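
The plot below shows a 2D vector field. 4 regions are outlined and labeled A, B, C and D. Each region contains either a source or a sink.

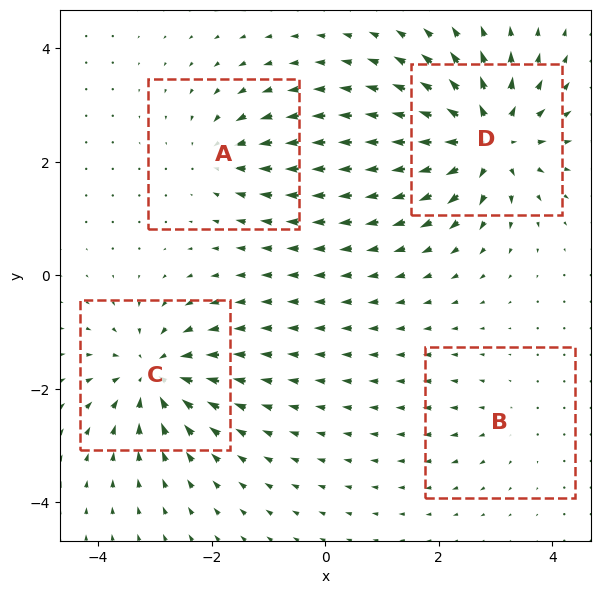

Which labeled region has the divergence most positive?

Divergence at each region's feature centre — A: about -4, B: about +2, C: about -7, D: about +8. Region D is most positive.

D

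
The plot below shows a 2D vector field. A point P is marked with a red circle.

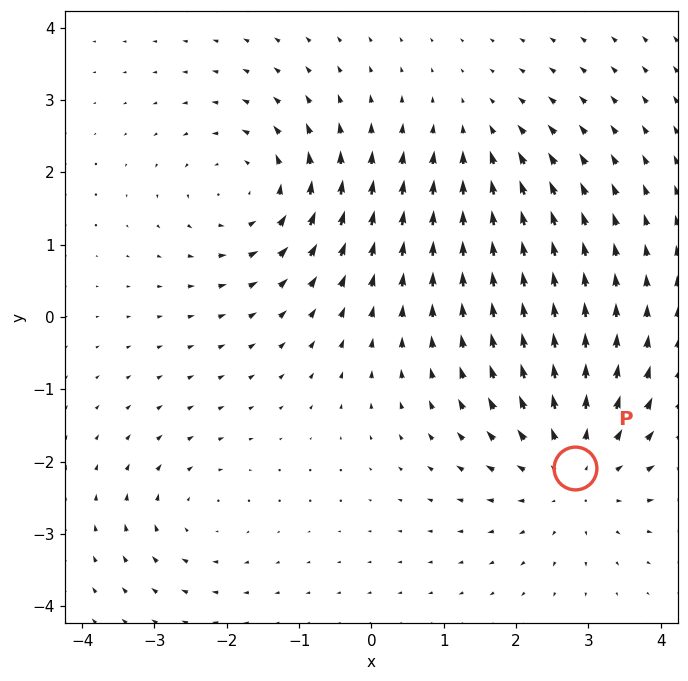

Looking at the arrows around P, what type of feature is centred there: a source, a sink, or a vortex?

source

At P (2.8, -2.1) the arrows spread outward. Divergence about +4, curl ≈0 — positive divergence with near-zero curl is a source.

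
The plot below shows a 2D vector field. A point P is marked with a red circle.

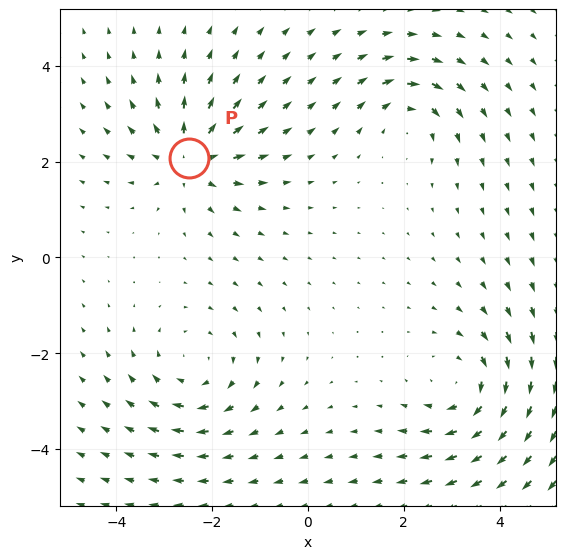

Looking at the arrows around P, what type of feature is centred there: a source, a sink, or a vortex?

source

At P (-2.5, 2.1) the arrows spread outward. Divergence about +5, curl ≈0 — positive divergence with near-zero curl is a source.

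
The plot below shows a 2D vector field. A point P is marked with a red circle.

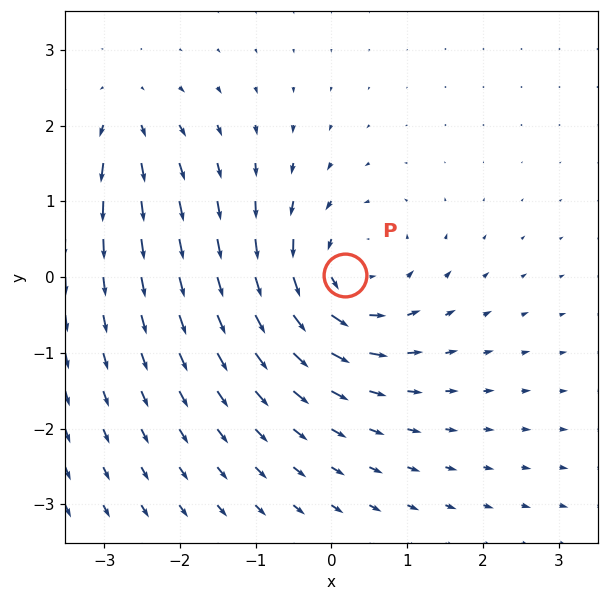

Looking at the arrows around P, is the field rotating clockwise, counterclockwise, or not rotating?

counterclockwise

Near P at (0.2, 0.0) the arrows circulate counterclockwise. The curl (z-component) there is about +5; positive curl means counterclockwise rotation.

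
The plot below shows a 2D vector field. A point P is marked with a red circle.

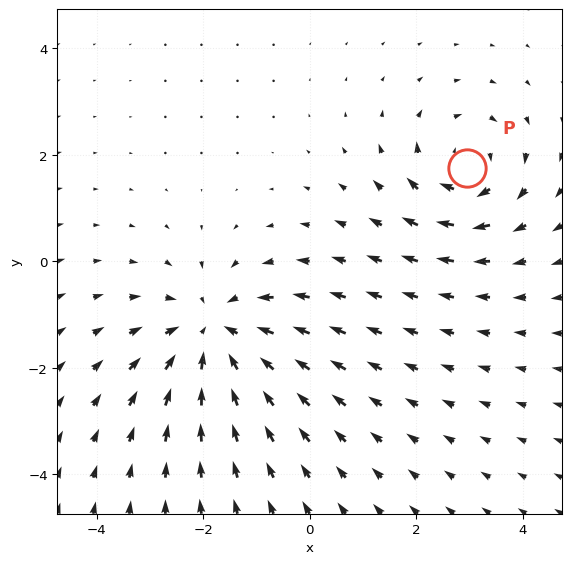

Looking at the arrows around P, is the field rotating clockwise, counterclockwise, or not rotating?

clockwise

Near P at (3.0, 1.8) the arrows circulate clockwise. The curl (z-component) there is about -4; negative curl means clockwise rotation.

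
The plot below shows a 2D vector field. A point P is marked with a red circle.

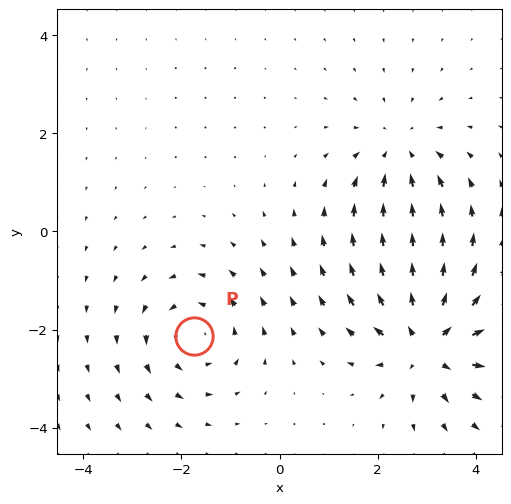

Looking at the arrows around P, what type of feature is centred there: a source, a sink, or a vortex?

At P (-1.7, -2.1) the arrows circulate counterclockwise. Divergence ≈0, curl about +3 — near-zero divergence with nonzero curl is a vortex.

vortex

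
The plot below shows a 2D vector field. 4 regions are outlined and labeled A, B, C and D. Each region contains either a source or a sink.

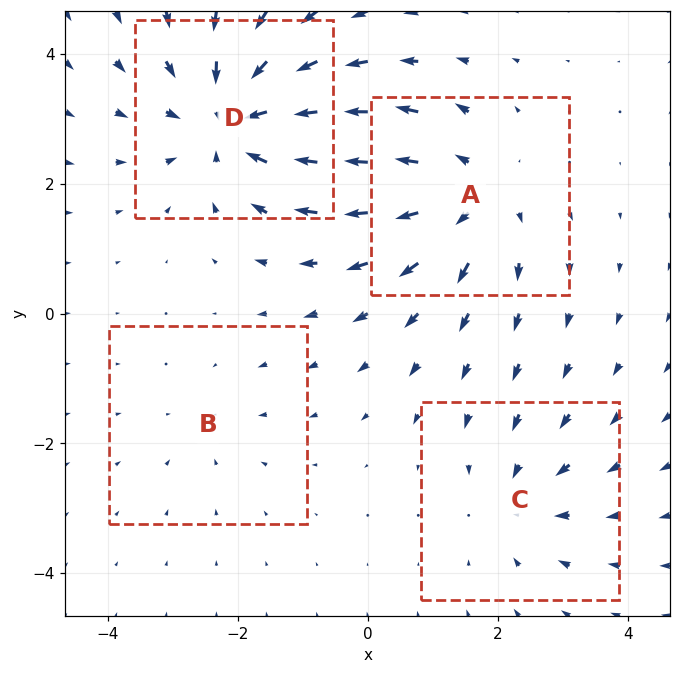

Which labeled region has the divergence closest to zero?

Divergence at each region's feature centre — A: about +5, B: about -2, C: about -3, D: about -6. Region B is closest to zero.

B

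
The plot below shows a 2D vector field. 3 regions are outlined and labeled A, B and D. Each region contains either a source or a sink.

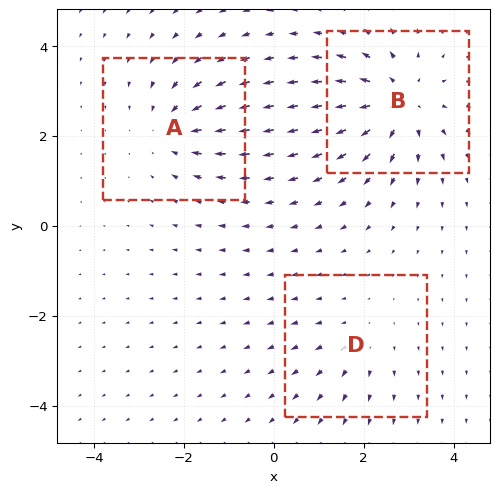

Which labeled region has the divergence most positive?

Divergence at each region's feature centre — A: about -3, B: about +4, D: about +2. Region B is most positive.

B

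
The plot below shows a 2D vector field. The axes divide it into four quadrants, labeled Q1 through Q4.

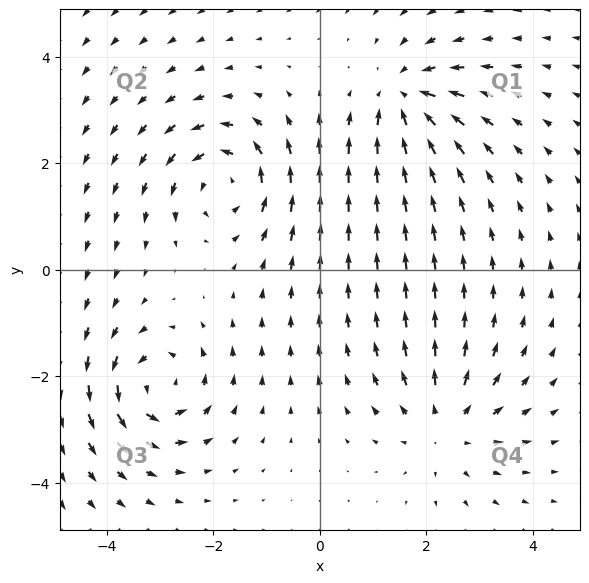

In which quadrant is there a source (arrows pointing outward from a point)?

The source sits at approximately (2.4, -2.9), which lies in quadrant Q4. The divergence there is about +3, positive as expected for a source.

Q4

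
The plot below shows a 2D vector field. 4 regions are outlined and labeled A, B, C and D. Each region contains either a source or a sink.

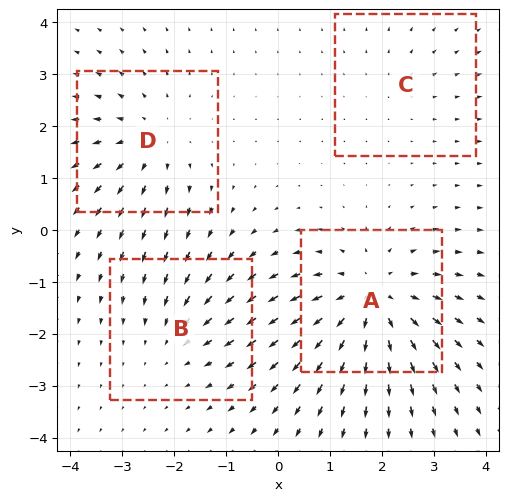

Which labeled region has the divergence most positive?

Divergence at each region's feature centre — A: about +6, B: about -3, C: about +2, D: about +4. Region A is most positive.

A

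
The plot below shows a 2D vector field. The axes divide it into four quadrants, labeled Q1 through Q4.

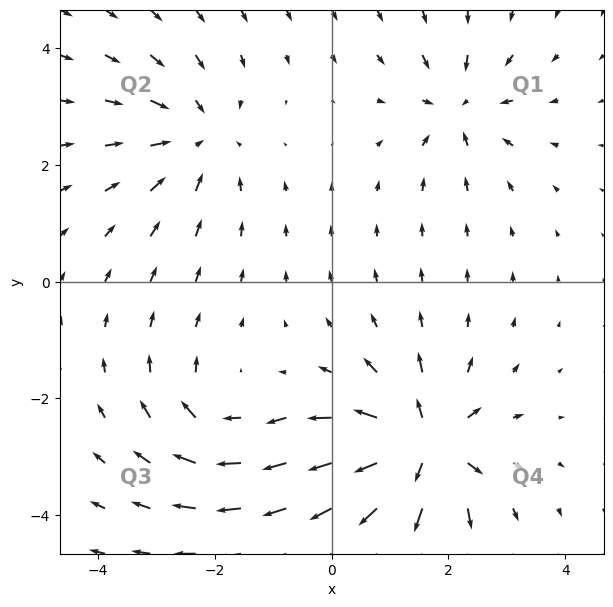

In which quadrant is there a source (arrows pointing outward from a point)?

The source sits at approximately (1.5, -2.8), which lies in quadrant Q4. The divergence there is about +7, positive as expected for a source.

Q4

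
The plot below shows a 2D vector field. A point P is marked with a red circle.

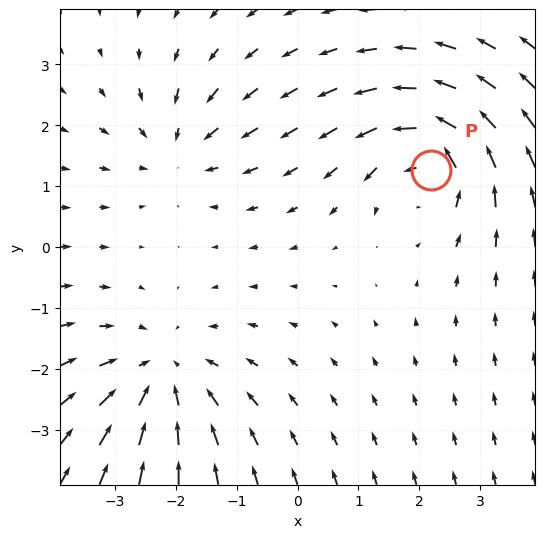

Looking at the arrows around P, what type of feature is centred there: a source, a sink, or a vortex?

vortex

At P (2.2, 1.3) the arrows circulate counterclockwise. Divergence ≈0, curl about +6 — near-zero divergence with nonzero curl is a vortex.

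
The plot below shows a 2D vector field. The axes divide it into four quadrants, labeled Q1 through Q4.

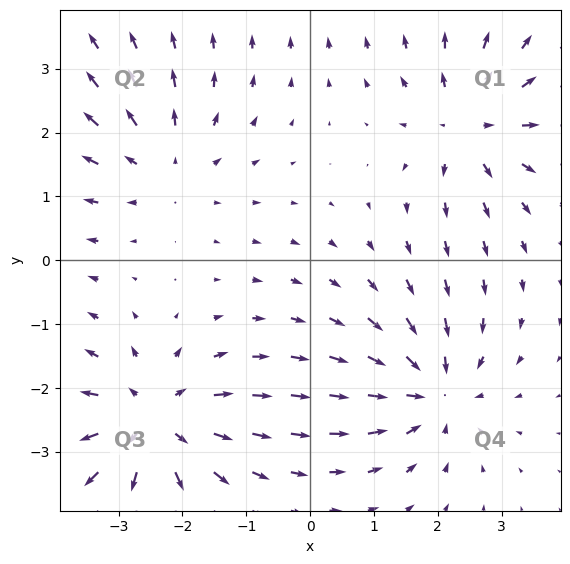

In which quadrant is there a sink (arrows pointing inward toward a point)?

The sink sits at approximately (1.9, -2.1), which lies in quadrant Q4. The divergence there is about -4, negative as expected for a sink.

Q4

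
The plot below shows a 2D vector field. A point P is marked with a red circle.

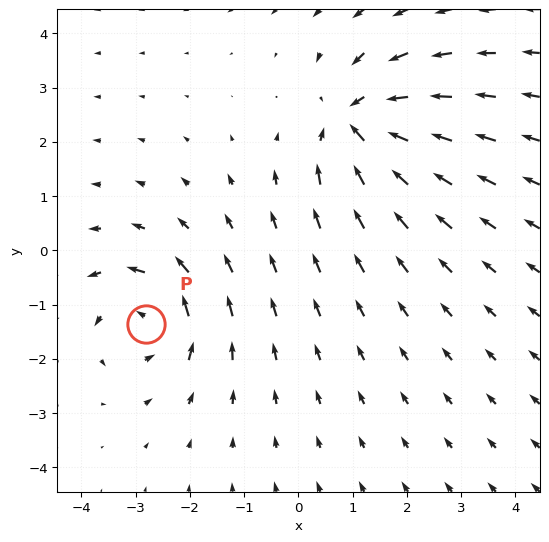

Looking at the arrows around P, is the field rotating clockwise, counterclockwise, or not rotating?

Near P at (-2.8, -1.4) the arrows circulate counterclockwise. The curl (z-component) there is about +4; positive curl means counterclockwise rotation.

counterclockwise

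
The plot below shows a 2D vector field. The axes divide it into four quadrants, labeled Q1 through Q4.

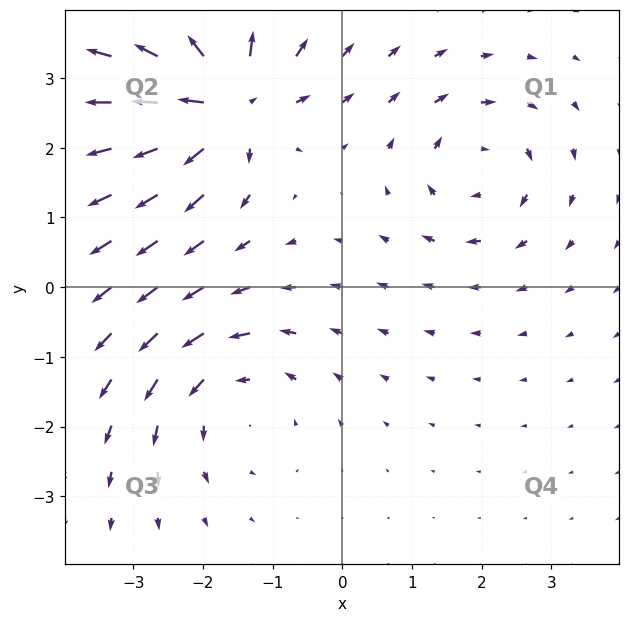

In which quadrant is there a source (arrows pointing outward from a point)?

Q2

The source sits at approximately (-1.7, 2.7), which lies in quadrant Q2. The divergence there is about +6, positive as expected for a source.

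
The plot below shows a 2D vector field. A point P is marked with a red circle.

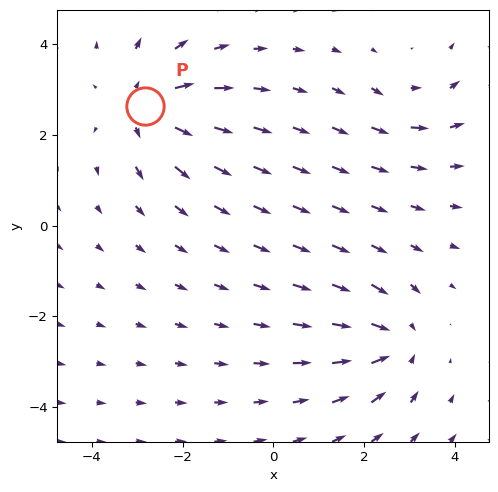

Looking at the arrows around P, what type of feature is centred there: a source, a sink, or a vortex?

source

At P (-2.8, 2.6) the arrows spread outward. Divergence about +4, curl ≈0 — positive divergence with near-zero curl is a source.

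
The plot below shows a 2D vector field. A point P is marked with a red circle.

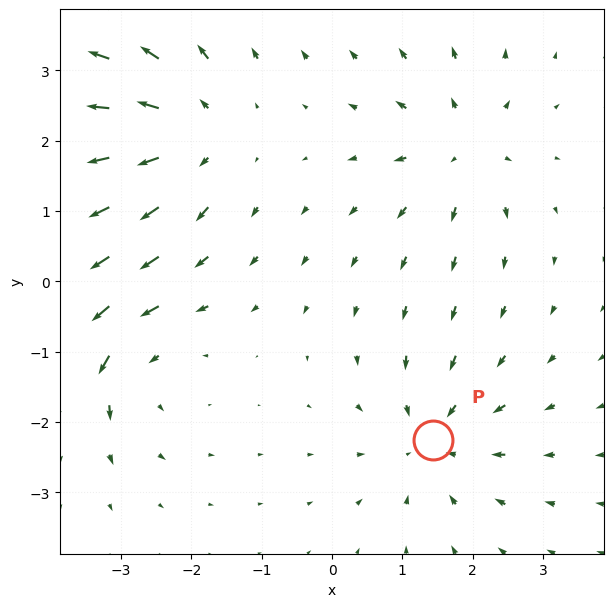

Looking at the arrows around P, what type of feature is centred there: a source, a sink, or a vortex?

sink

At P (1.4, -2.3) the arrows converge inward. Divergence about -3, curl ≈0 — negative divergence with near-zero curl is a sink.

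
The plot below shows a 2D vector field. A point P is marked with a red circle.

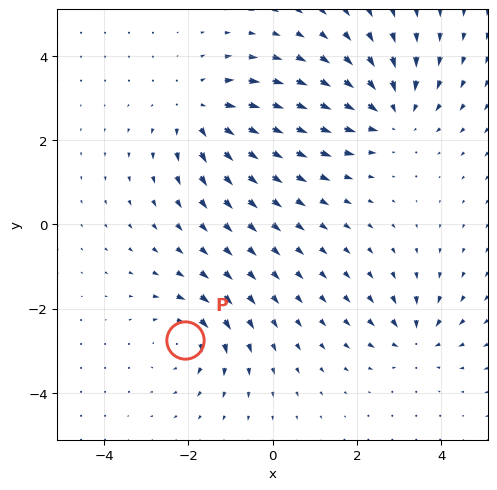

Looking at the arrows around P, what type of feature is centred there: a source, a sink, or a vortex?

At P (-2.1, -2.8) the arrows circulate clockwise. Divergence ≈0, curl about -4 — near-zero divergence with nonzero curl is a vortex.

vortex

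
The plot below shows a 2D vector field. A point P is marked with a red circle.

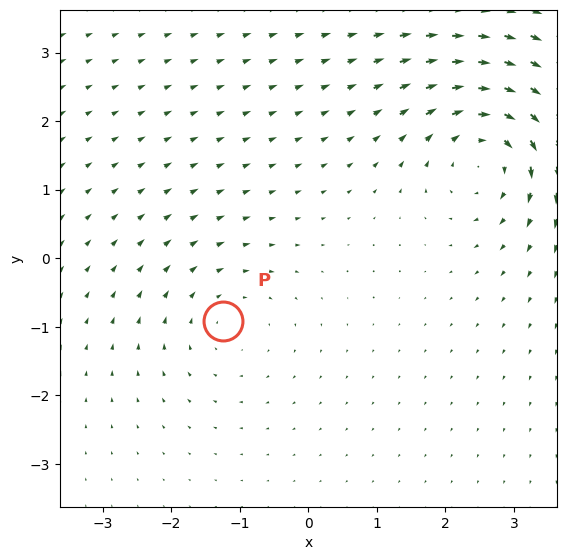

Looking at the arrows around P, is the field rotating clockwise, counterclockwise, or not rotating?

Near P at (-1.2, -0.9) the arrows circulate clockwise. The curl (z-component) there is about -2; negative curl means clockwise rotation.

clockwise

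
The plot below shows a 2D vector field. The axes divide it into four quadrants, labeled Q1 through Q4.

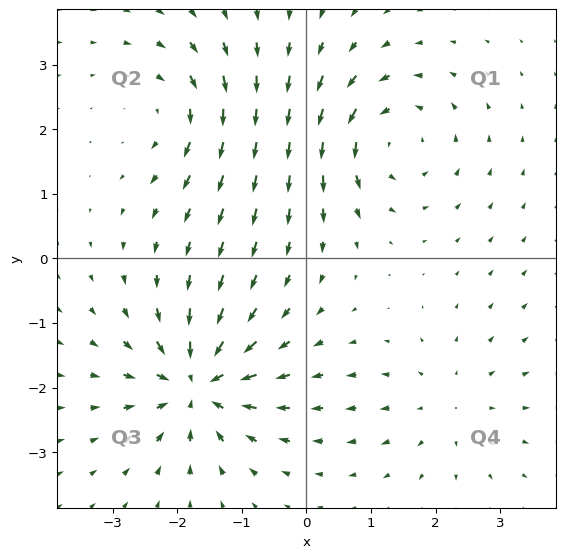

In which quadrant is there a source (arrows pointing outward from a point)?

Q4

The source sits at approximately (2.2, -2.3), which lies in quadrant Q4. The divergence there is about +3, positive as expected for a source.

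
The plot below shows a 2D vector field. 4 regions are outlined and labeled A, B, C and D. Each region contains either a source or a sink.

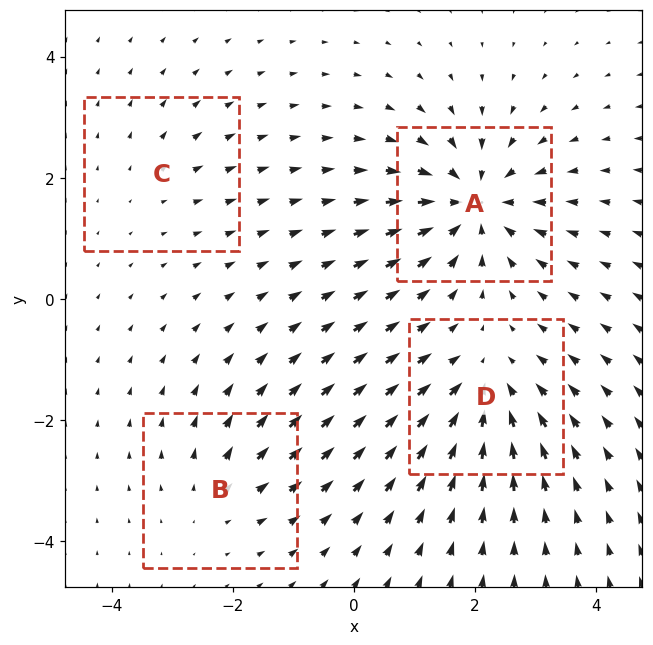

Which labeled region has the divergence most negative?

Divergence at each region's feature centre — A: about -8, B: about +3, C: about +2, D: about -5. Region A is most negative.

A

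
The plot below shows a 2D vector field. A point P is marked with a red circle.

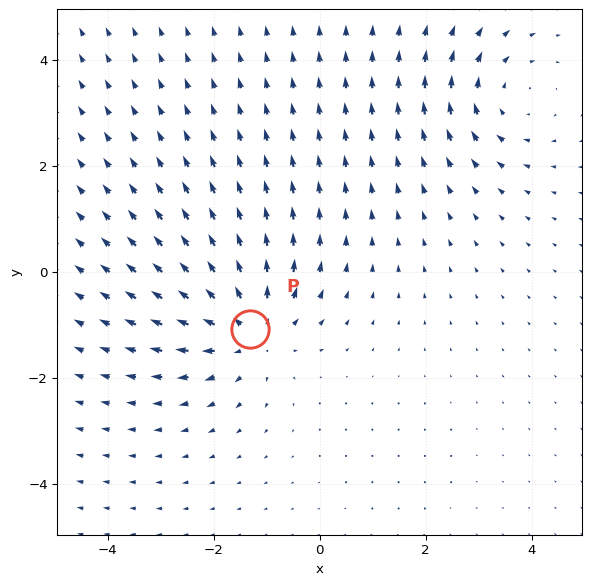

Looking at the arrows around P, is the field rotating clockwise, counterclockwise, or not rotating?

not rotating

Near P at (-1.3, -1.1) the arrows show no circulation. The curl there is ≈0.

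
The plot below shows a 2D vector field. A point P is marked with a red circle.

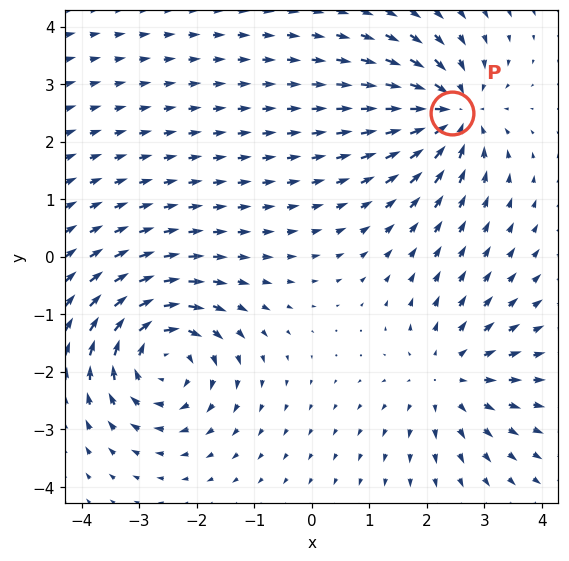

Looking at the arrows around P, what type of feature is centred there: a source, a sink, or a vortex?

sink

At P (2.4, 2.5) the arrows converge inward. Divergence about -6, curl ≈0 — negative divergence with near-zero curl is a sink.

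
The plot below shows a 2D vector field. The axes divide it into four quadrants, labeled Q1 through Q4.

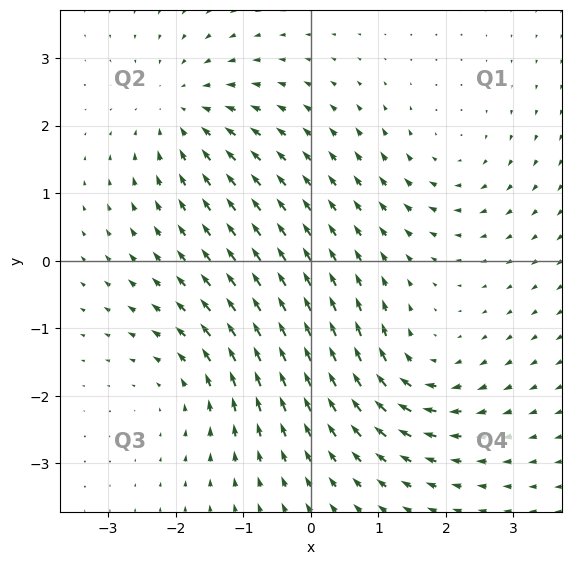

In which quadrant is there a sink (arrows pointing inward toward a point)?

The sink sits at approximately (-1.9, 2.2), which lies in quadrant Q2. The divergence there is about -5, negative as expected for a sink.

Q2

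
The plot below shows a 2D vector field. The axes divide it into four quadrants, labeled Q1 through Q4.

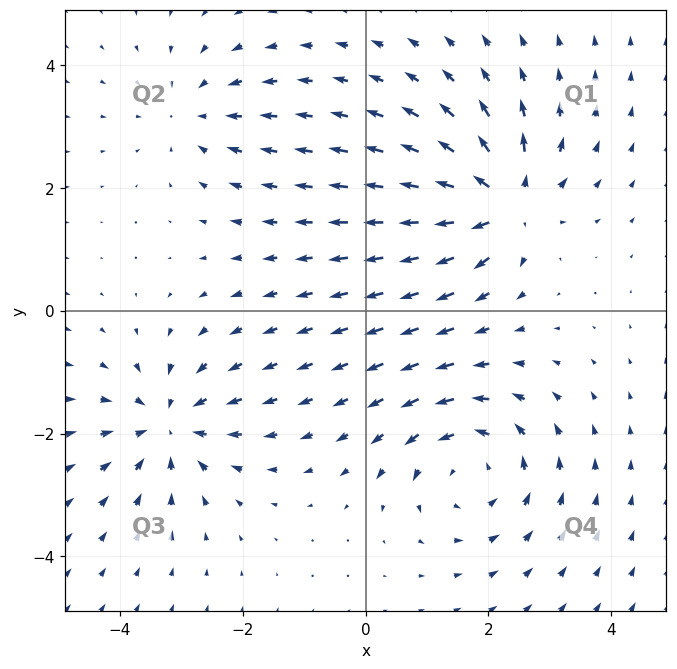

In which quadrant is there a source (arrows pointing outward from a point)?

Q1

The source sits at approximately (2.3, 1.8), which lies in quadrant Q1. The divergence there is about +7, positive as expected for a source.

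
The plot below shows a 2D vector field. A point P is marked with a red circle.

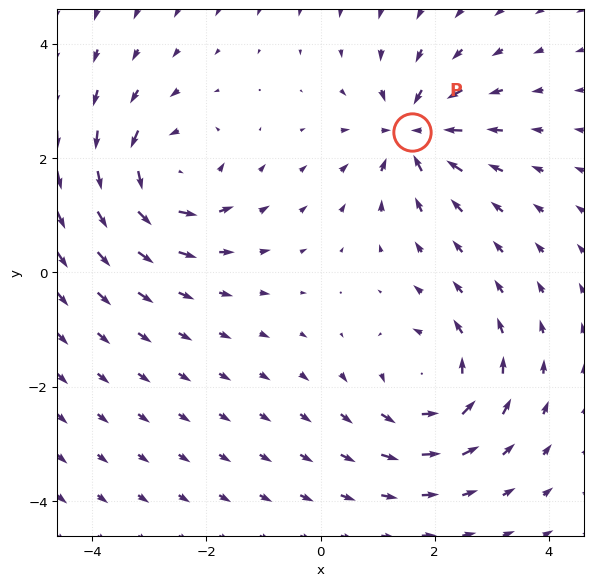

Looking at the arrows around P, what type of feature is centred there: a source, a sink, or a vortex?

At P (1.6, 2.5) the arrows converge inward. Divergence about -5, curl ≈0 — negative divergence with near-zero curl is a sink.

sink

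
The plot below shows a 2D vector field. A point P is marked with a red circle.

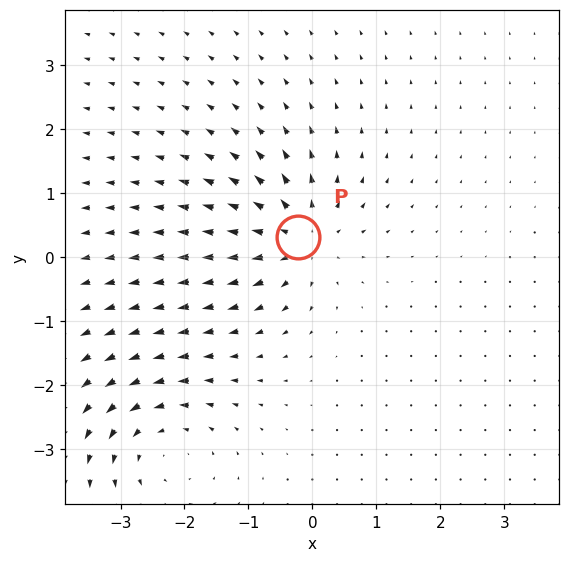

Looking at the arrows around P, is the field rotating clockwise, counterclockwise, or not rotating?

not rotating

Near P at (-0.2, 0.3) the arrows show no circulation. The curl there is ≈0.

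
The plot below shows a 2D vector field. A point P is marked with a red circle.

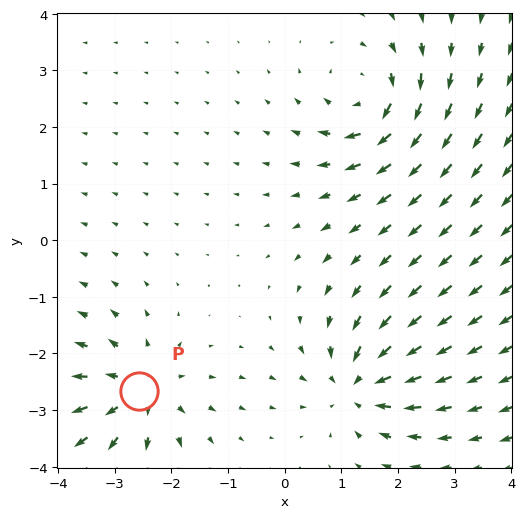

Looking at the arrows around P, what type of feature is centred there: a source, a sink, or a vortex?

At P (-2.6, -2.7) the arrows spread outward. Divergence about +3, curl ≈0 — positive divergence with near-zero curl is a source.

source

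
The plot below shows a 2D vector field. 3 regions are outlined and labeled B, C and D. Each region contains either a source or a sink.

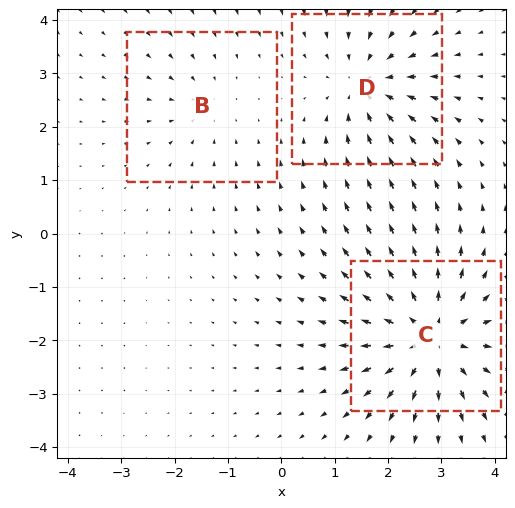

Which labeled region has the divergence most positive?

C

Divergence at each region's feature centre — B: about -2, C: about +5, D: about -4. Region C is most positive.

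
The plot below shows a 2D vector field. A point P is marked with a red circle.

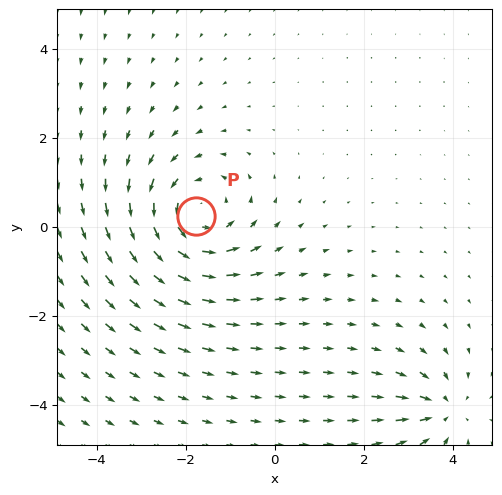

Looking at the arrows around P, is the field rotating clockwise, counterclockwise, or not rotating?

Near P at (-1.8, 0.2) the arrows circulate counterclockwise. The curl (z-component) there is about +4; positive curl means counterclockwise rotation.

counterclockwise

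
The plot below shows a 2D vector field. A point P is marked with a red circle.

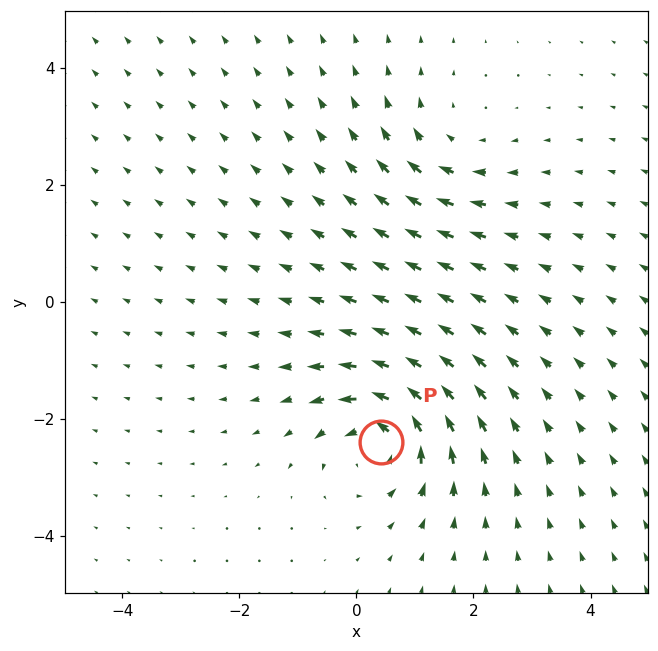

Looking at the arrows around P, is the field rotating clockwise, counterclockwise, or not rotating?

counterclockwise

Near P at (0.4, -2.4) the arrows circulate counterclockwise. The curl (z-component) there is about +5; positive curl means counterclockwise rotation.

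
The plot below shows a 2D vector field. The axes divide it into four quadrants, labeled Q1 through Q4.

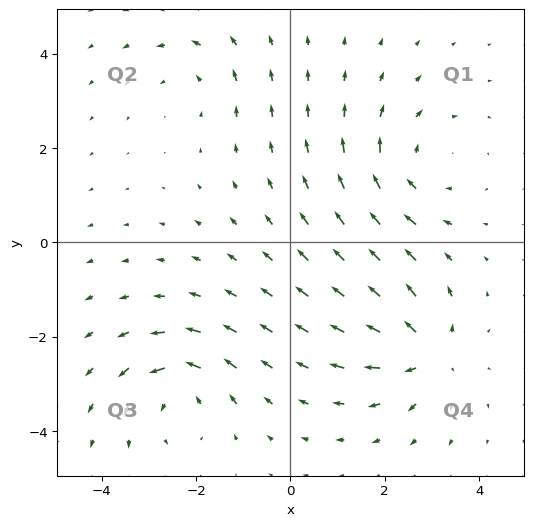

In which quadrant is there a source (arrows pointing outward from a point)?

The source sits at approximately (2.9, -2.3), which lies in quadrant Q4. The divergence there is about +4, positive as expected for a source.

Q4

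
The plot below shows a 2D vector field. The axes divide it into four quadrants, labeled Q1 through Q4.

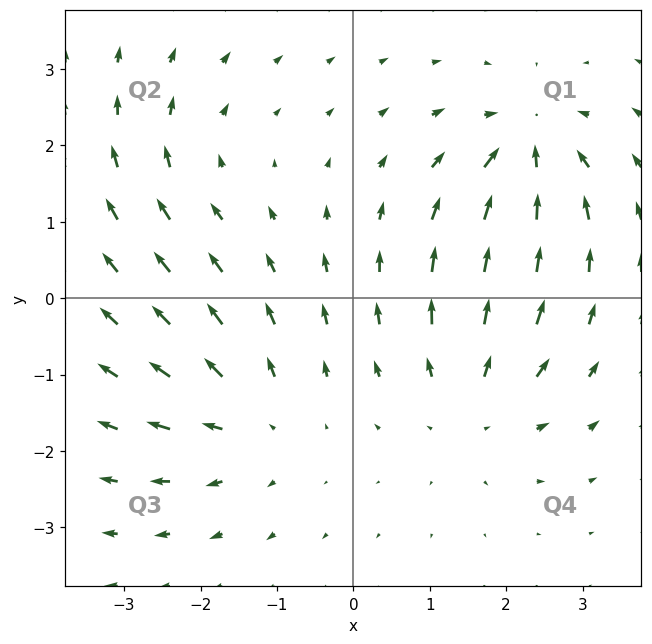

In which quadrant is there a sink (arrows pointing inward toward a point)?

Q1

The sink sits at approximately (2.3, 2.0), which lies in quadrant Q1. The divergence there is about -7, negative as expected for a sink.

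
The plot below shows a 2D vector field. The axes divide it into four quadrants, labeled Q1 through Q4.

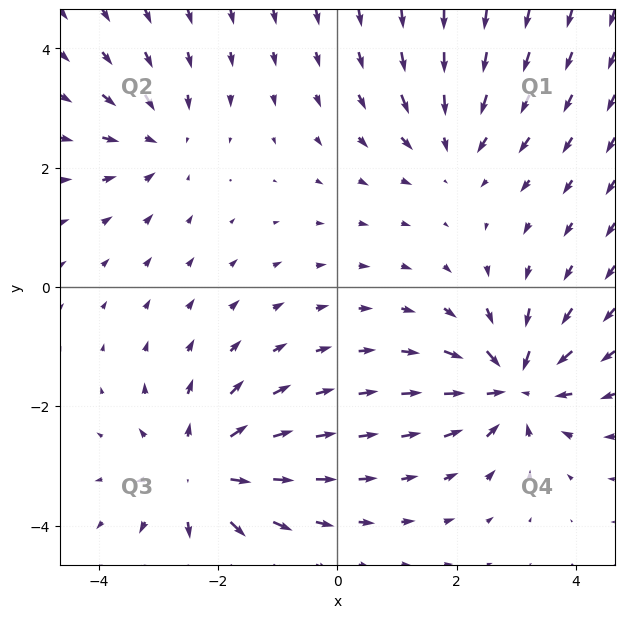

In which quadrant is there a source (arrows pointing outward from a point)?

Q3

The source sits at approximately (-2.3, -3.1), which lies in quadrant Q3. The divergence there is about +4, positive as expected for a source.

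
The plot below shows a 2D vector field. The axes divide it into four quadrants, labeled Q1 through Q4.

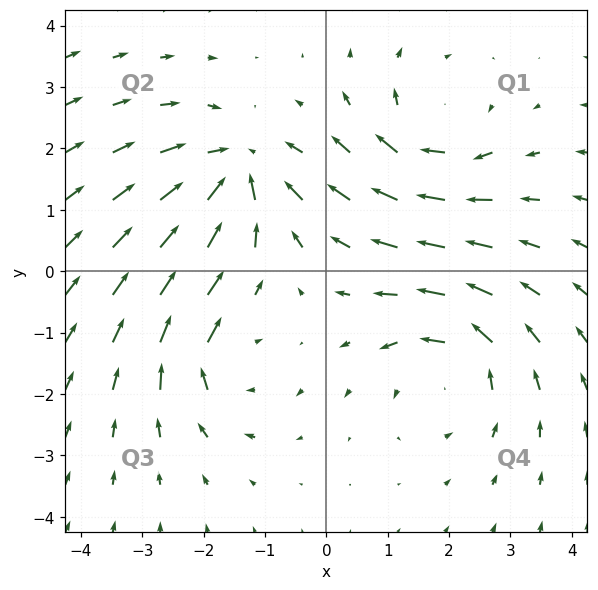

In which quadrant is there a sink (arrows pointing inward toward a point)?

Q2

The sink sits at approximately (-1.5, 1.7), which lies in quadrant Q2. The divergence there is about -6, negative as expected for a sink.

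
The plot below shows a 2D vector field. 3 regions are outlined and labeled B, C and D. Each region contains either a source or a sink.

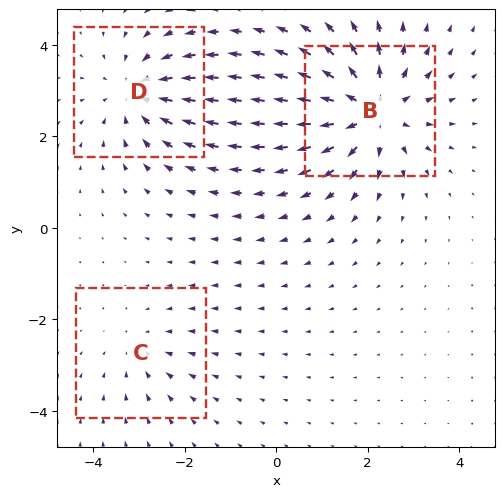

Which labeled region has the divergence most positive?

Divergence at each region's feature centre — B: about +5, C: about -2, D: about -3. Region B is most positive.

B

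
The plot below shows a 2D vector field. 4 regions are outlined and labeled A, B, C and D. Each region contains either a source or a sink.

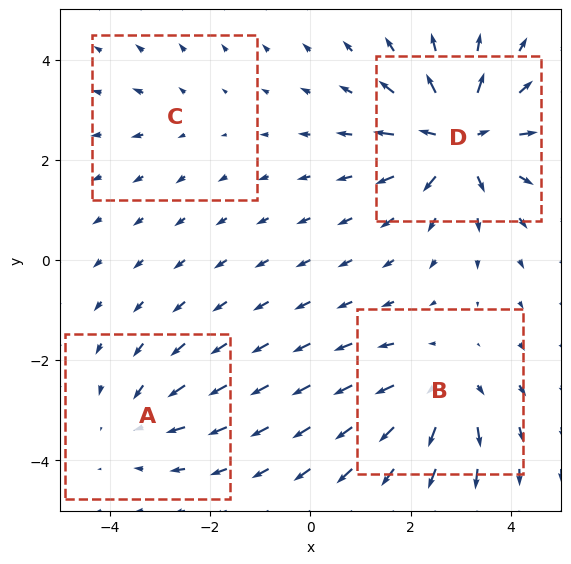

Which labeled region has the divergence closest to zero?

Divergence at each region's feature centre — A: about -3, B: about +5, C: about +2, D: about +7. Region C is closest to zero.

C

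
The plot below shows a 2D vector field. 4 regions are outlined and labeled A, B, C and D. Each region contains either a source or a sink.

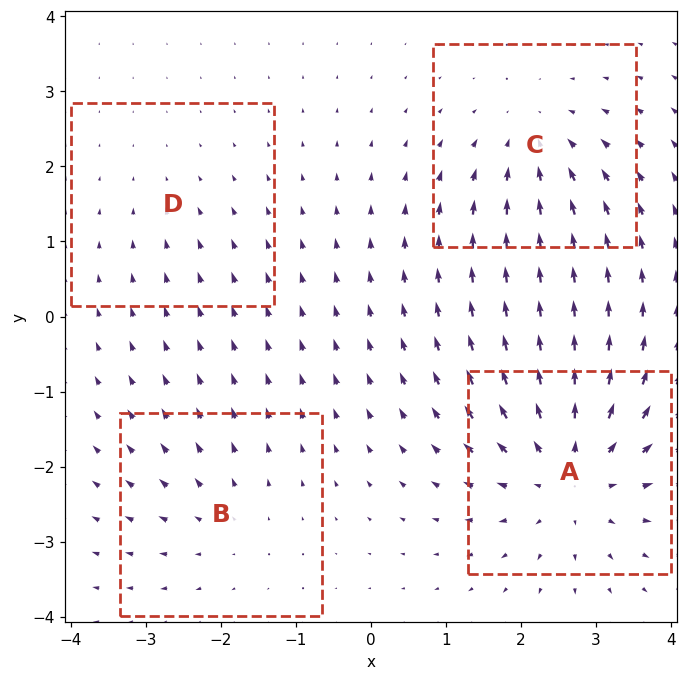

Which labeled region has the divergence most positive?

Divergence at each region's feature centre — A: about +6, B: about +3, C: about -4, D: about -2. Region A is most positive.

A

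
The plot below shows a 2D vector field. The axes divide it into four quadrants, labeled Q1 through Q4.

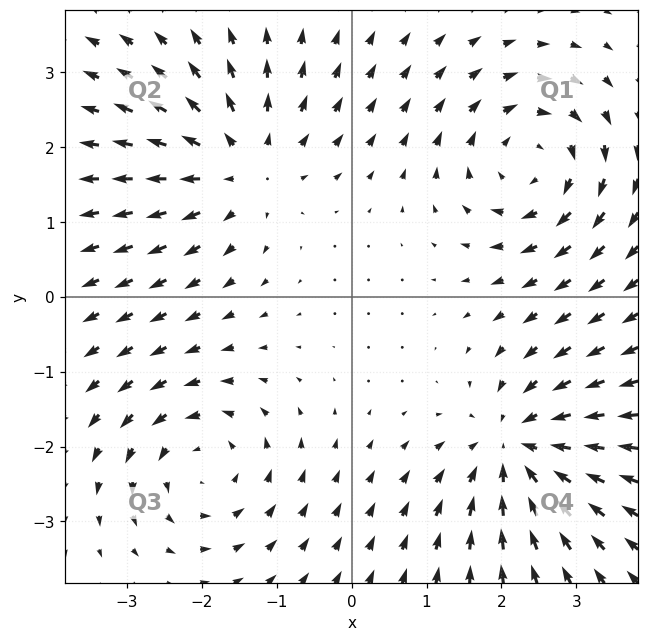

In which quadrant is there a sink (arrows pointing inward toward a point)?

The sink sits at approximately (2.2, -2.0), which lies in quadrant Q4. The divergence there is about -6, negative as expected for a sink.

Q4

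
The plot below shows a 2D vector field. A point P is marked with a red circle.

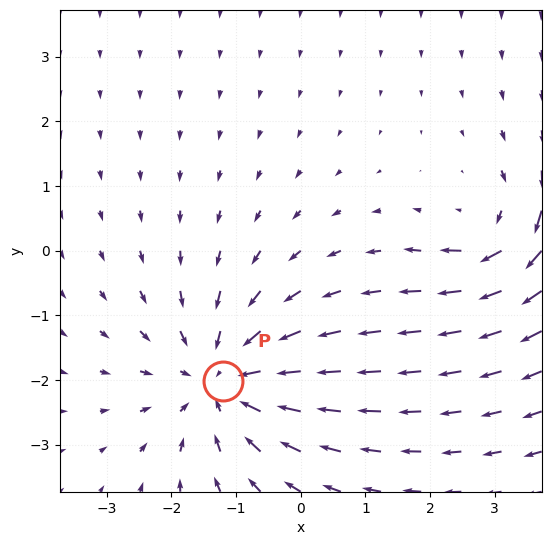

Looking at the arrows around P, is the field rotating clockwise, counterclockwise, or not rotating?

Near P at (-1.2, -2.0) the arrows show no circulation. The curl there is ≈0.

not rotating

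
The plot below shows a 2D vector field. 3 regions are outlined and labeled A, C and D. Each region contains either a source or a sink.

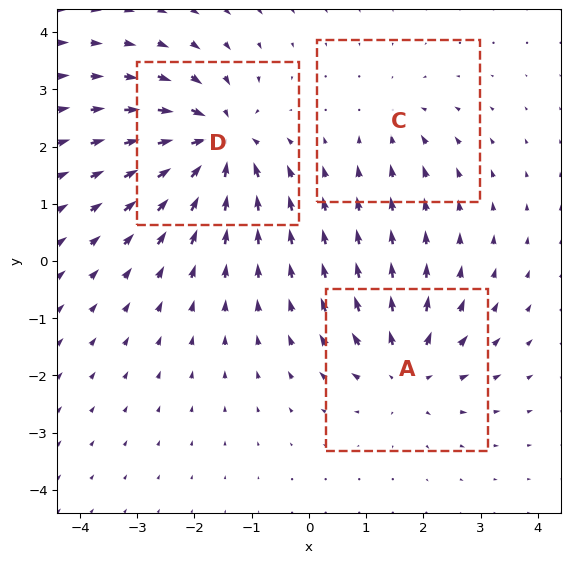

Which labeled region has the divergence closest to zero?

C

Divergence at each region's feature centre — A: about +4, C: about -2, D: about -5. Region C is closest to zero.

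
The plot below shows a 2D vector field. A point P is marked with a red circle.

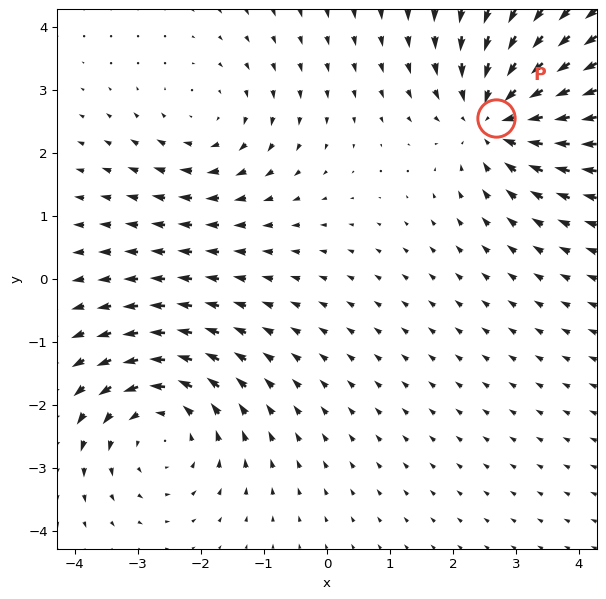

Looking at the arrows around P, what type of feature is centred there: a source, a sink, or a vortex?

At P (2.7, 2.6) the arrows converge inward. Divergence about -5, curl ≈0 — negative divergence with near-zero curl is a sink.

sink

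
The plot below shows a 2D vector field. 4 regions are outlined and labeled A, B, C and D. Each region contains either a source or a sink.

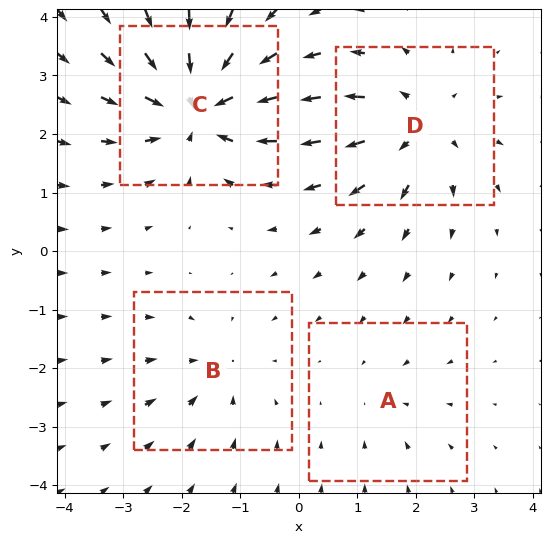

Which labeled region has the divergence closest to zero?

Divergence at each region's feature centre — A: about -2, B: about -3, C: about -7, D: about +5. Region A is closest to zero.

A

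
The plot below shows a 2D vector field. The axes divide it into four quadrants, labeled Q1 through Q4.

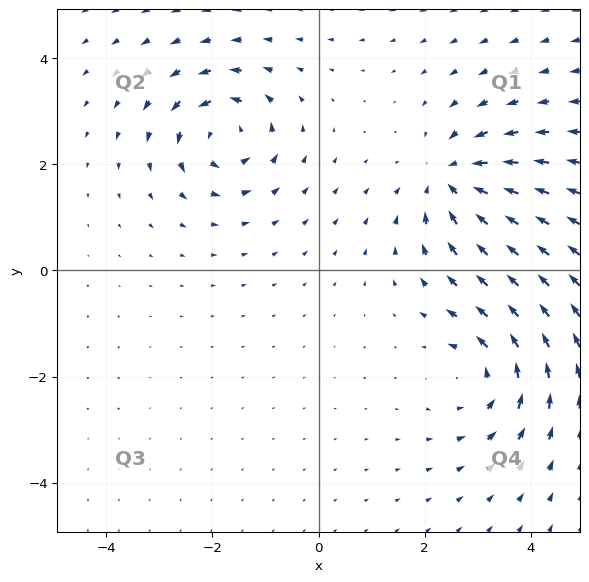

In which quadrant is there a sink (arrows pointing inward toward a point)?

The sink sits at approximately (2.5, 1.7), which lies in quadrant Q1. The divergence there is about -5, negative as expected for a sink.

Q1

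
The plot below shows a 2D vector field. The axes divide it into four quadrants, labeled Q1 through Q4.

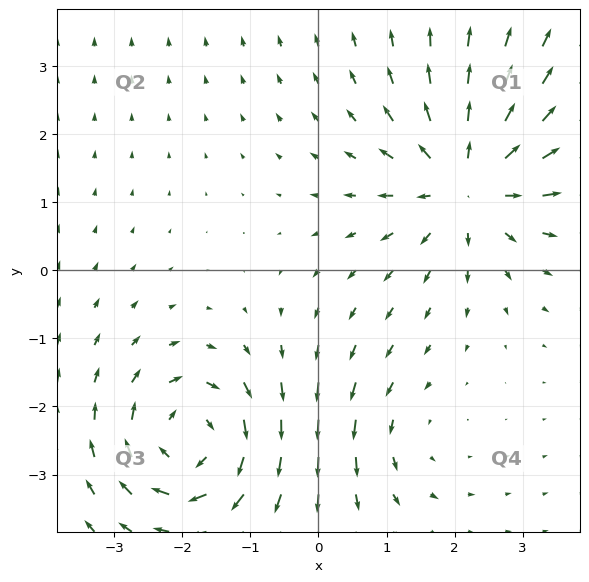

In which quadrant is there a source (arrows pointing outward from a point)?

Q1

The source sits at approximately (2.2, 1.3), which lies in quadrant Q1. The divergence there is about +5, positive as expected for a source.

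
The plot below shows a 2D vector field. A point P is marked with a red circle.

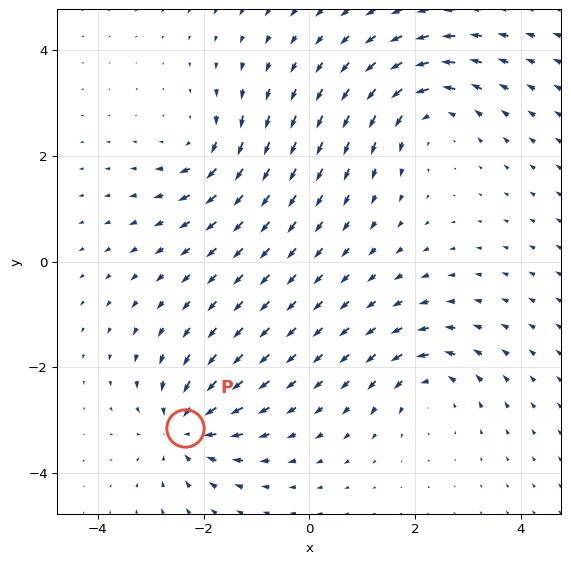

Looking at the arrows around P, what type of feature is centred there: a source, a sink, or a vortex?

sink

At P (-2.3, -3.1) the arrows converge inward. Divergence about -6, curl ≈0 — negative divergence with near-zero curl is a sink.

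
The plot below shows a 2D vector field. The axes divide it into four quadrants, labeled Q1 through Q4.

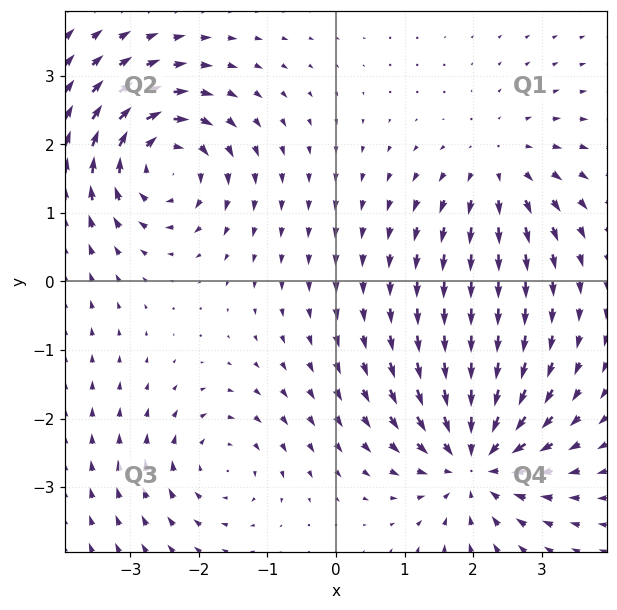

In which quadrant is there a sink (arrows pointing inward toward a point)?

The sink sits at approximately (2.0, -2.6), which lies in quadrant Q4. The divergence there is about -6, negative as expected for a sink.

Q4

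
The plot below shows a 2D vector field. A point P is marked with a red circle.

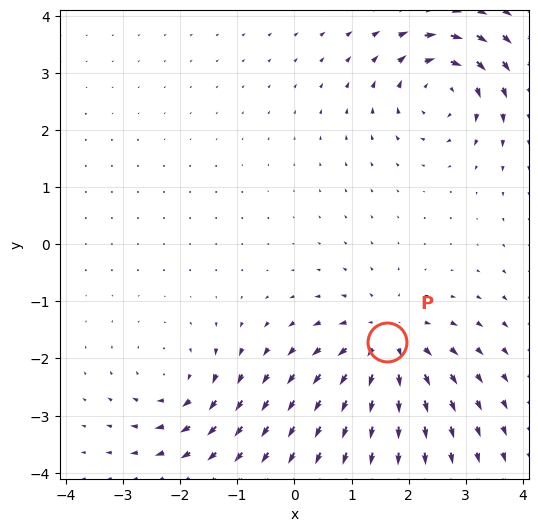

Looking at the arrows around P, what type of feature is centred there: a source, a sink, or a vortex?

source

At P (1.6, -1.7) the arrows spread outward. Divergence about +4, curl ≈0 — positive divergence with near-zero curl is a source.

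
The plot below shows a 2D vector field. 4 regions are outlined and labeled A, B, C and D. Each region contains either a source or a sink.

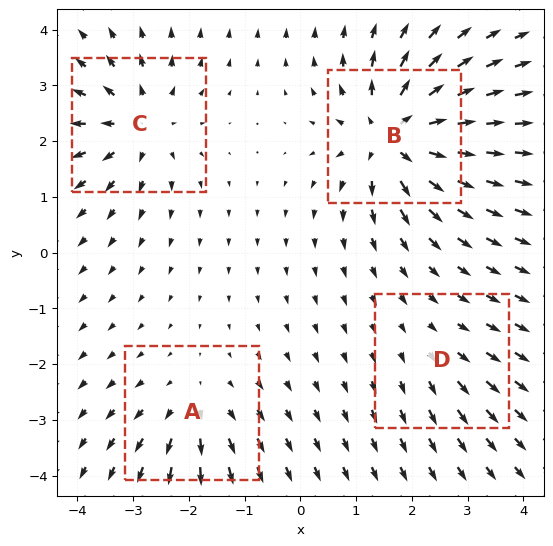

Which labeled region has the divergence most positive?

Divergence at each region's feature centre — A: about +4, B: about +9, C: about +6, D: about +2. Region B is most positive.

B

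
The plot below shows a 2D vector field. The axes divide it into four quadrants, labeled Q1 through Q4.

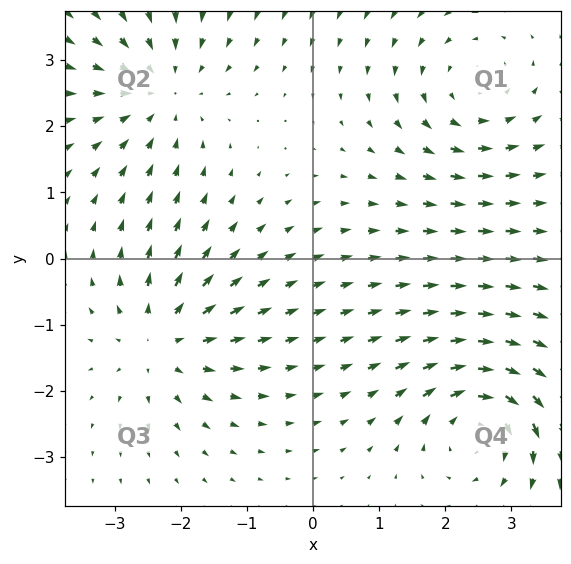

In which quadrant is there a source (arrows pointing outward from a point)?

Q3

The source sits at approximately (-2.3, -1.2), which lies in quadrant Q3. The divergence there is about +3, positive as expected for a source.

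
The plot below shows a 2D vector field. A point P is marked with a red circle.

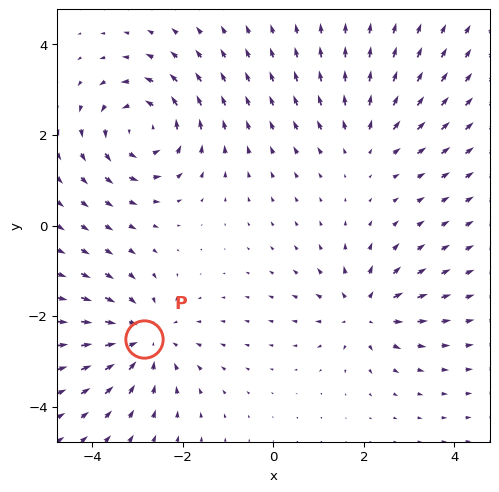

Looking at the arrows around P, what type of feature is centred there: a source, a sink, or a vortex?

sink

At P (-2.9, -2.5) the arrows converge inward. Divergence about -4, curl ≈0 — negative divergence with near-zero curl is a sink.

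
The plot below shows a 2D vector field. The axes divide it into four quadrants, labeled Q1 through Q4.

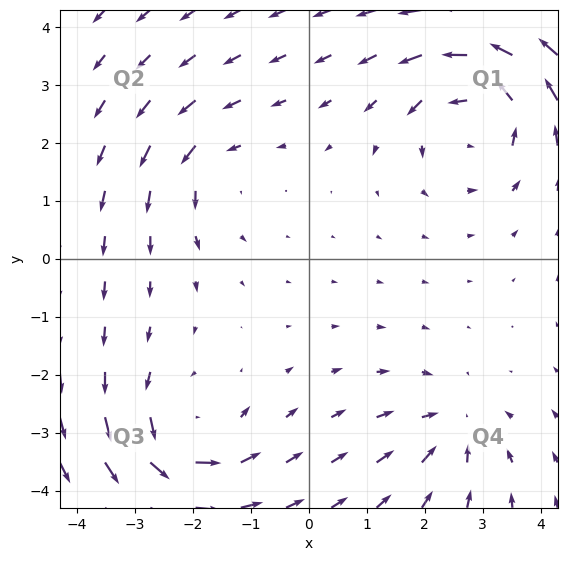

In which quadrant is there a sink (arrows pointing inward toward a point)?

Q4

The sink sits at approximately (2.5, -2.9), which lies in quadrant Q4. The divergence there is about -3, negative as expected for a sink.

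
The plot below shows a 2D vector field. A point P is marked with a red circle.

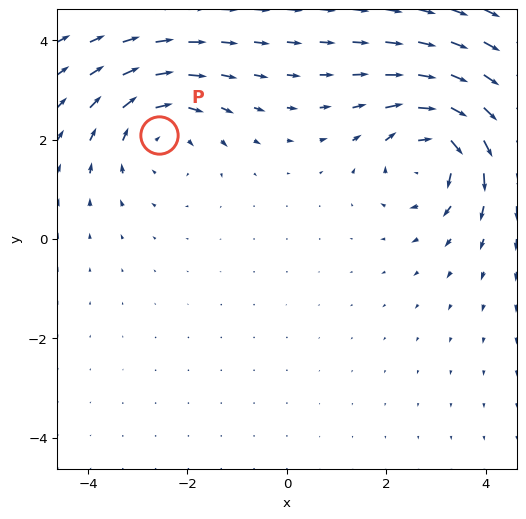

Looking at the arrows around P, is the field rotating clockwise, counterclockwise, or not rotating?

Near P at (-2.6, 2.1) the arrows circulate clockwise. The curl (z-component) there is about -3; negative curl means clockwise rotation.

clockwise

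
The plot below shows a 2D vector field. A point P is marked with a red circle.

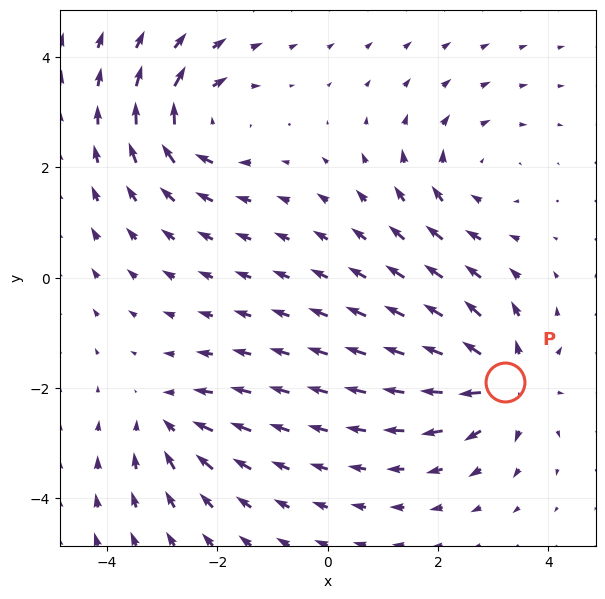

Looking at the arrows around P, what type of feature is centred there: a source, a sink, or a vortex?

At P (3.2, -1.9) the arrows spread outward. Divergence about +6, curl ≈0 — positive divergence with near-zero curl is a source.

source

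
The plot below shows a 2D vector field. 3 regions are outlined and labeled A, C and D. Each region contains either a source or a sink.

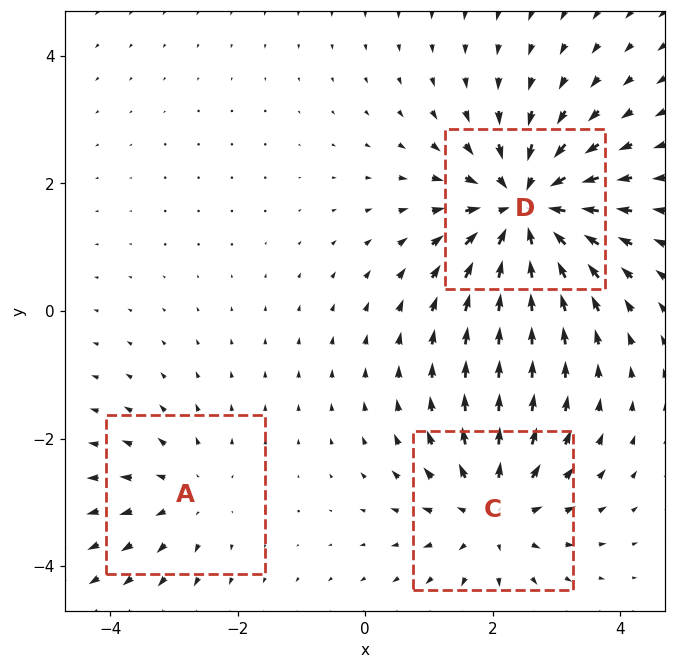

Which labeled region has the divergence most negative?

D

Divergence at each region's feature centre — A: about +2, C: about +4, D: about -5. Region D is most negative.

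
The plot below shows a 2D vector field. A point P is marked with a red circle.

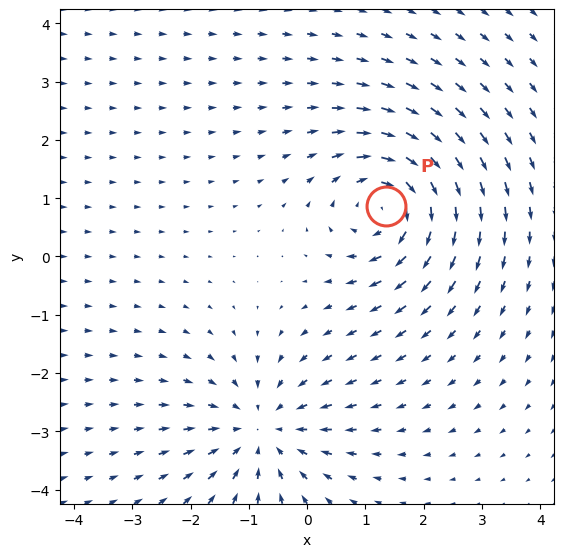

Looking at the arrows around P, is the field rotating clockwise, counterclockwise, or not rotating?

clockwise

Near P at (1.3, 0.9) the arrows circulate clockwise. The curl (z-component) there is about -5; negative curl means clockwise rotation.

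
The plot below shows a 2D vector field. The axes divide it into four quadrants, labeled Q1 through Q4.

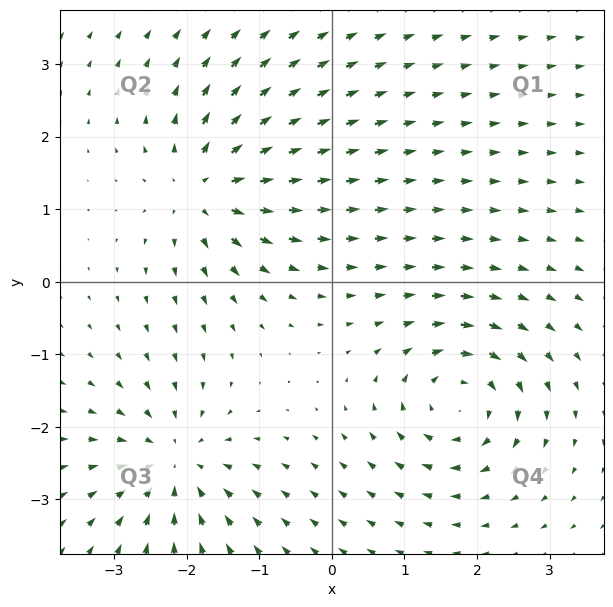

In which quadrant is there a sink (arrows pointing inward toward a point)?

The sink sits at approximately (-2.2, -2.5), which lies in quadrant Q3. The divergence there is about -6, negative as expected for a sink.

Q3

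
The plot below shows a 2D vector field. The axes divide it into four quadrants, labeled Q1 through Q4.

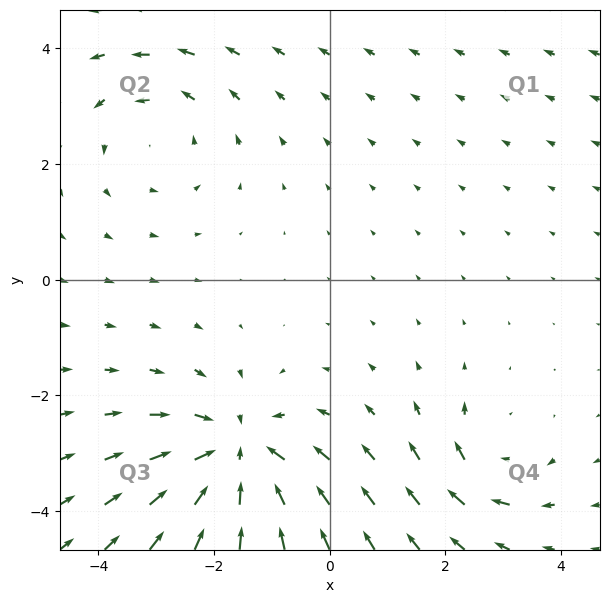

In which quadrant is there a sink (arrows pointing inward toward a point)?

The sink sits at approximately (-1.6, -3.0), which lies in quadrant Q3. The divergence there is about -5, negative as expected for a sink.

Q3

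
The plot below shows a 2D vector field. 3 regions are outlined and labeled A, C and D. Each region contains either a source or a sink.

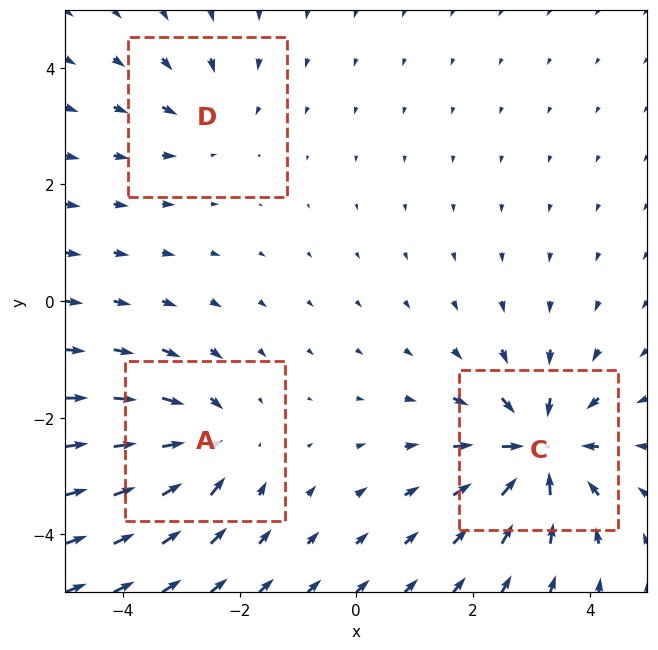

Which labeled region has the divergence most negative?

Divergence at each region's feature centre — A: about -4, C: about -6, D: about -2. Region C is most negative.

C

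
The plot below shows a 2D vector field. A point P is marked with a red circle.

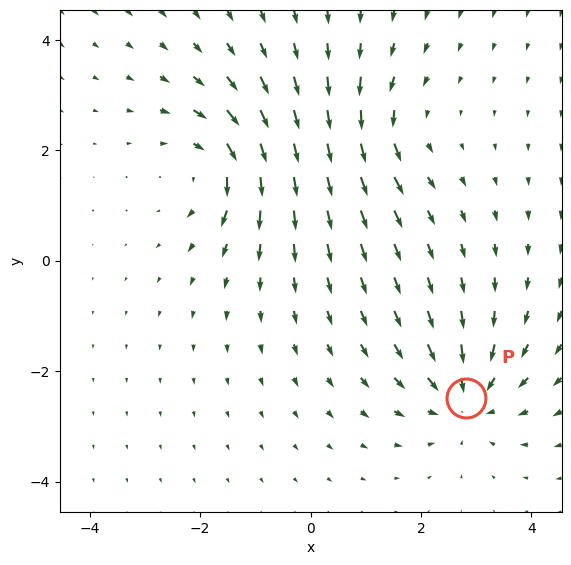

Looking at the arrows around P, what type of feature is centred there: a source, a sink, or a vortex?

At P (2.8, -2.5) the arrows converge inward. Divergence about -4, curl ≈0 — negative divergence with near-zero curl is a sink.

sink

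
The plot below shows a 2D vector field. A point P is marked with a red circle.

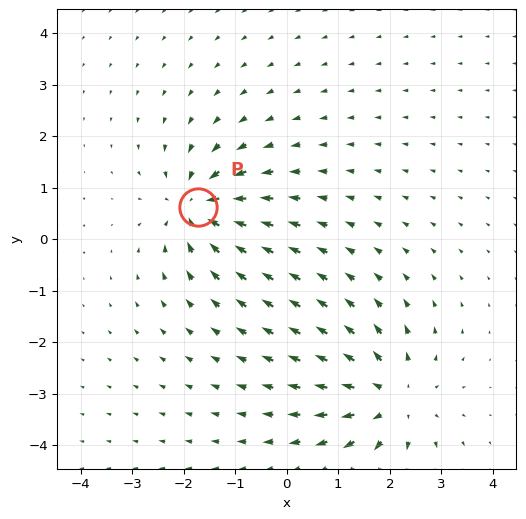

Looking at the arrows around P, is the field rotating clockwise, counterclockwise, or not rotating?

not rotating

Near P at (-1.7, 0.6) the arrows show no circulation. The curl there is ≈0.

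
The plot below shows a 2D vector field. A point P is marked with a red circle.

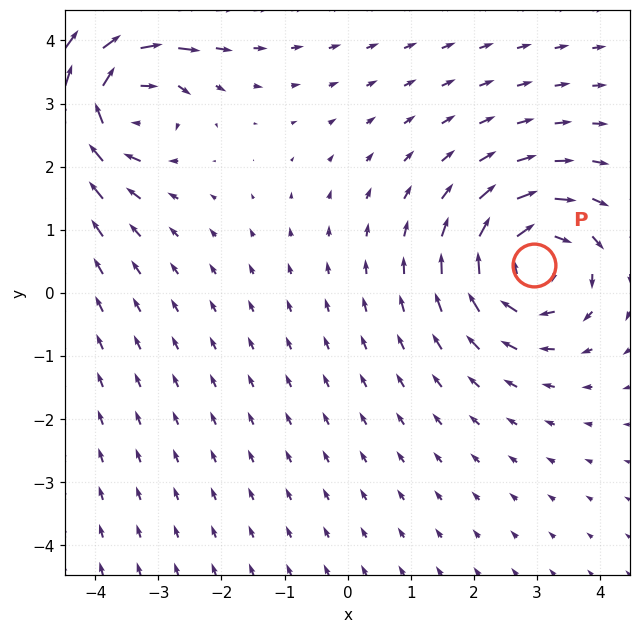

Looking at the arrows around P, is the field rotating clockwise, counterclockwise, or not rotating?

Near P at (2.9, 0.4) the arrows circulate clockwise. The curl (z-component) there is about -5; negative curl means clockwise rotation.

clockwise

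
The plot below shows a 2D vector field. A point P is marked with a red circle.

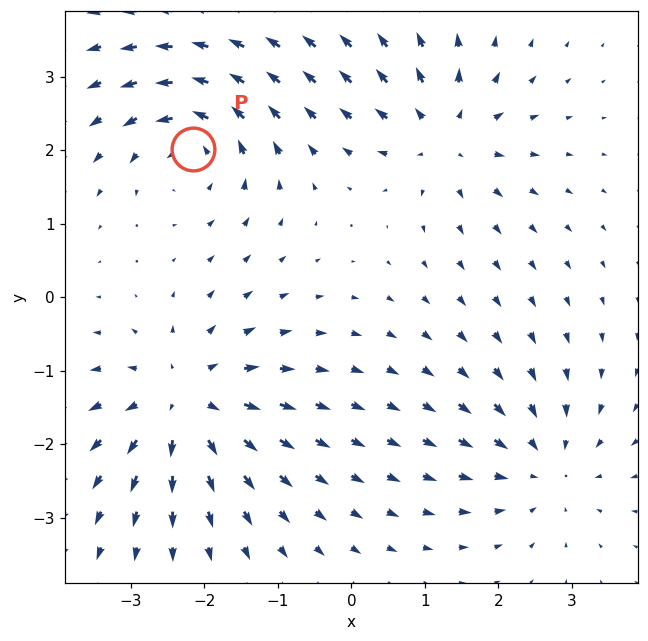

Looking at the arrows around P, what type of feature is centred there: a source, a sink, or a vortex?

At P (-2.2, 2.0) the arrows circulate counterclockwise. Divergence ≈0, curl about +5 — near-zero divergence with nonzero curl is a vortex.

vortex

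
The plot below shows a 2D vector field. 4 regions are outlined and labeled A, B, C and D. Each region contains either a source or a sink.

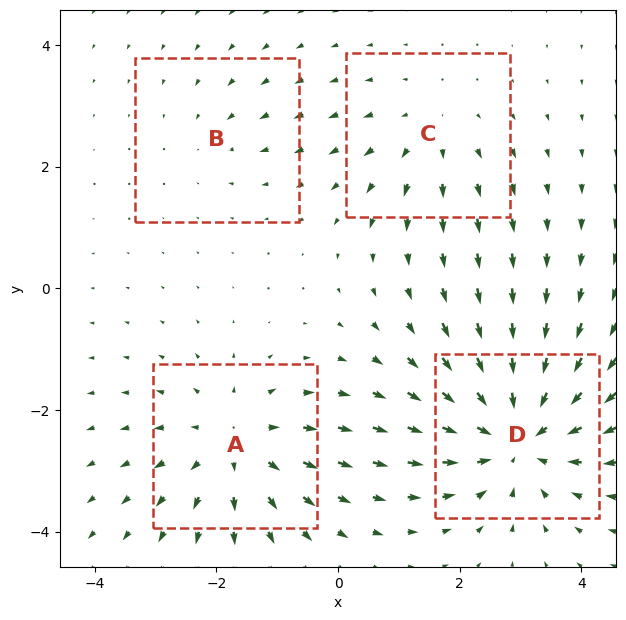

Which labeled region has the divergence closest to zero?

Divergence at each region's feature centre — A: about +4, B: about -2, C: about +3, D: about -6. Region B is closest to zero.

B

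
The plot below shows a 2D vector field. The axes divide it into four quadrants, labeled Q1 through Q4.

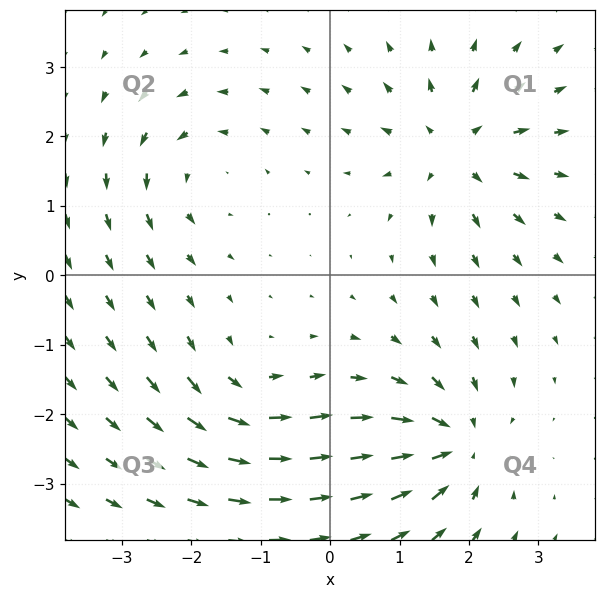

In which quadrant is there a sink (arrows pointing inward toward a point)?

Q4

The sink sits at approximately (1.8, -2.4), which lies in quadrant Q4. The divergence there is about -6, negative as expected for a sink.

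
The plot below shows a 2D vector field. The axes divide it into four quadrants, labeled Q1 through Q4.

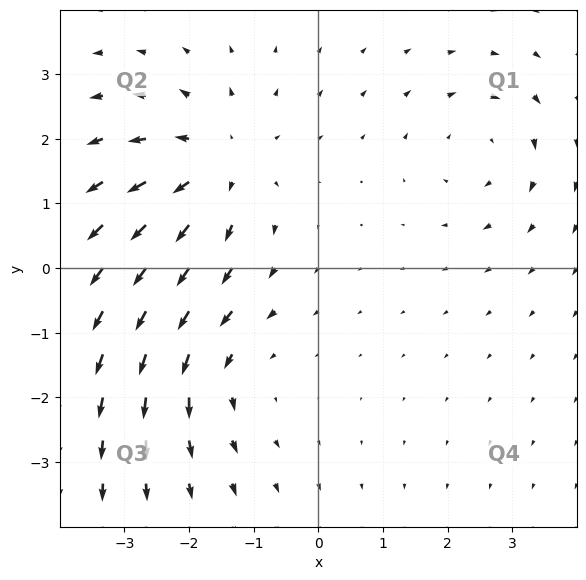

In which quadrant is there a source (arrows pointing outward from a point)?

The source sits at approximately (-1.6, 1.6), which lies in quadrant Q2. The divergence there is about +4, positive as expected for a source.

Q2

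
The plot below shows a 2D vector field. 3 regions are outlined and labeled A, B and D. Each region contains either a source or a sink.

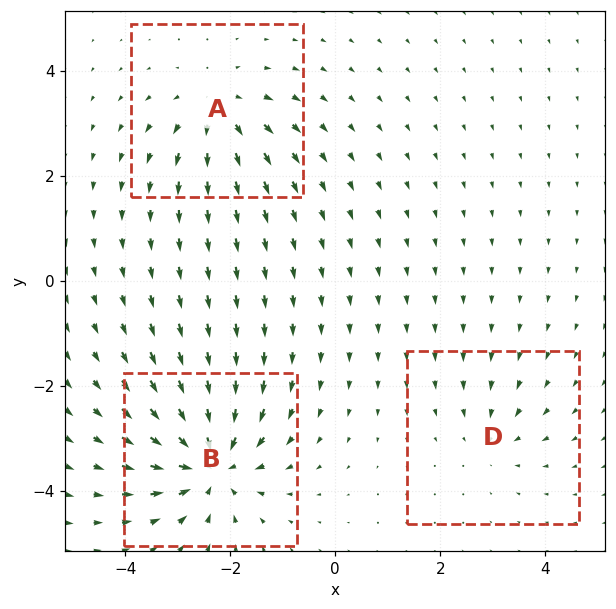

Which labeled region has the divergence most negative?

Divergence at each region's feature centre — A: about +3, B: about -5, D: about -2. Region B is most negative.

B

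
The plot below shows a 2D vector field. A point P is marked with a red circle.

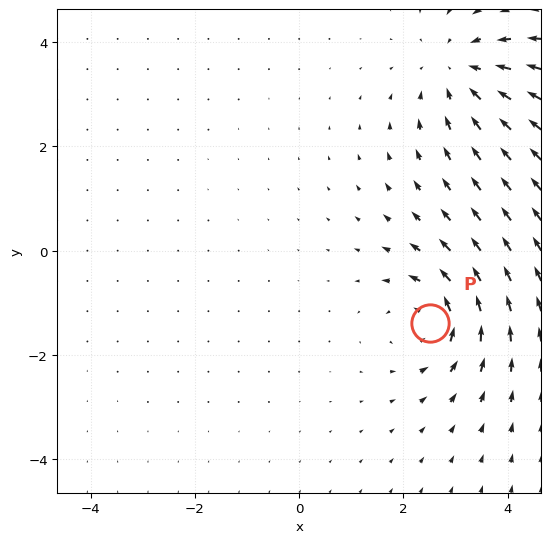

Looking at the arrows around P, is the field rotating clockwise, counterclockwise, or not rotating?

Near P at (2.5, -1.4) the arrows circulate counterclockwise. The curl (z-component) there is about +4; positive curl means counterclockwise rotation.

counterclockwise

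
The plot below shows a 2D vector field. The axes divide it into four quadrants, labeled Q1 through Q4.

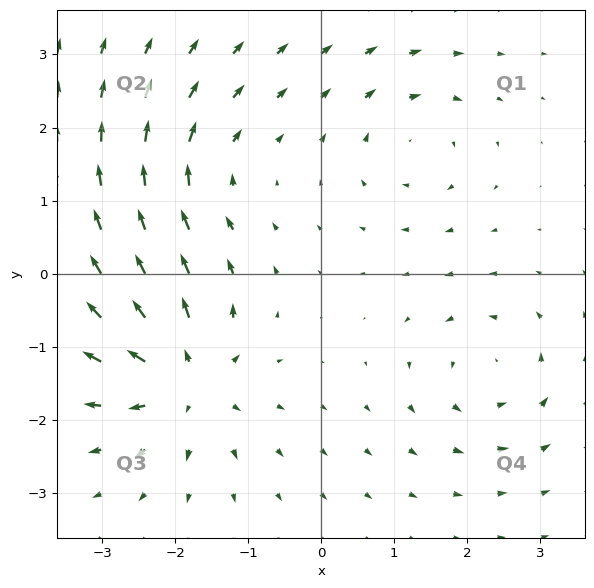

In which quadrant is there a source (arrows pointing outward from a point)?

Q3

The source sits at approximately (-1.9, -1.4), which lies in quadrant Q3. The divergence there is about +6, positive as expected for a source.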